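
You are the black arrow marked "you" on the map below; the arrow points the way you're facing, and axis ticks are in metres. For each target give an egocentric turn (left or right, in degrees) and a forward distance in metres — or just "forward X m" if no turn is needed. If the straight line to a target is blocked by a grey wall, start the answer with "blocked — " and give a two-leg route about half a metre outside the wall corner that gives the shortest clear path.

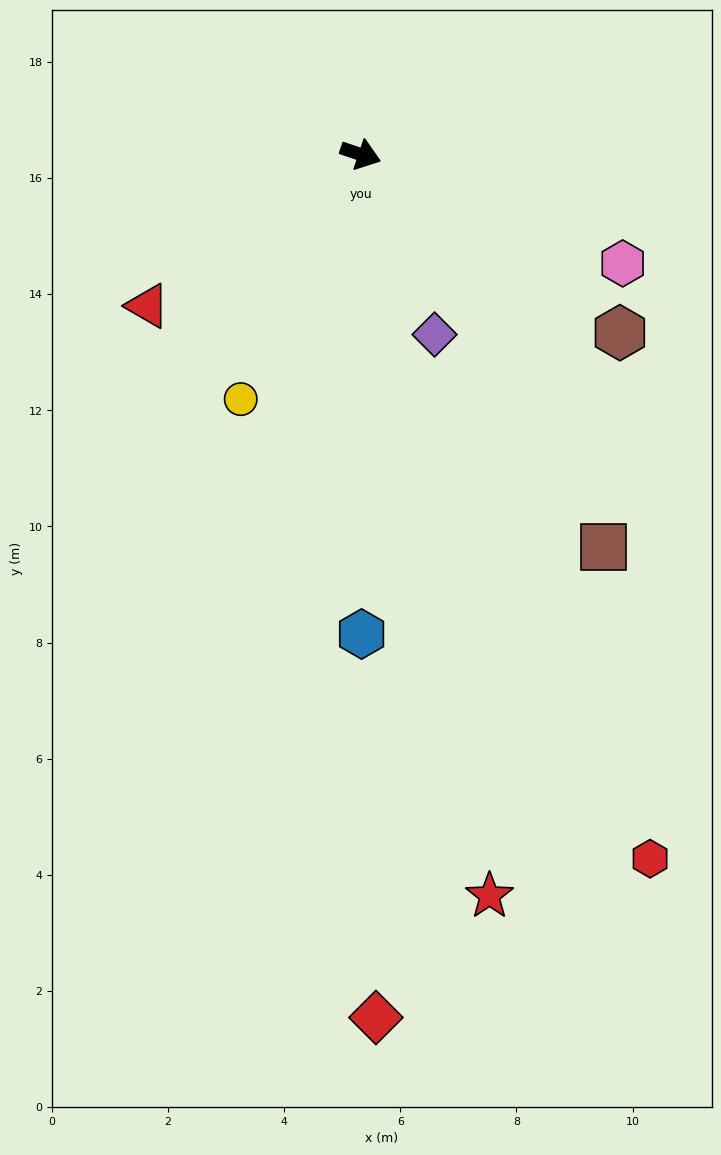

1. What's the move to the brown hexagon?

turn right 16°, forward 5.4 m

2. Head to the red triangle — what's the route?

turn right 126°, forward 4.5 m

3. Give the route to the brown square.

turn right 40°, forward 8.0 m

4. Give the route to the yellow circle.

turn right 97°, forward 4.7 m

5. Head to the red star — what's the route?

turn right 61°, forward 13.0 m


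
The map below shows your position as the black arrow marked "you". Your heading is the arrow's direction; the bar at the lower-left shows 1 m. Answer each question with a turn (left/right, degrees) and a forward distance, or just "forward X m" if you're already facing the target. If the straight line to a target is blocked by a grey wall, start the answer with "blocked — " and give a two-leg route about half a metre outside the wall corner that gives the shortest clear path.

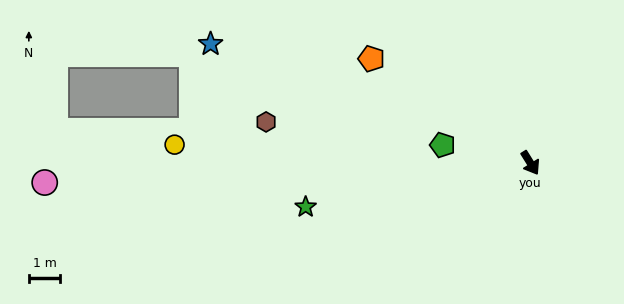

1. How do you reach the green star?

turn right 111°, forward 7.3 m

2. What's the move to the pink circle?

turn right 120°, forward 15.4 m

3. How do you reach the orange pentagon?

turn right 155°, forward 6.0 m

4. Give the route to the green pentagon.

turn right 133°, forward 2.8 m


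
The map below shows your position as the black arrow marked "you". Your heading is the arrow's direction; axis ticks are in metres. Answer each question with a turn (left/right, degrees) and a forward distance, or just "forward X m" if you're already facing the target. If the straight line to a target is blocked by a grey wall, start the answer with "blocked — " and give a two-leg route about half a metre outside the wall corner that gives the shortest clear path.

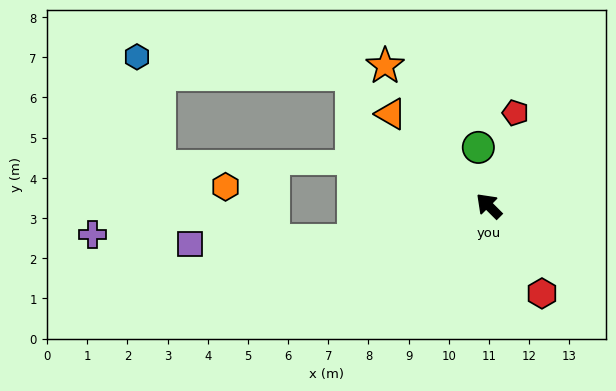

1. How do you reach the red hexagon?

turn left 166°, forward 2.5 m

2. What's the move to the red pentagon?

turn right 61°, forward 2.4 m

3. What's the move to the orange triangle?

forward 3.3 m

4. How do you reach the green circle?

turn right 35°, forward 1.5 m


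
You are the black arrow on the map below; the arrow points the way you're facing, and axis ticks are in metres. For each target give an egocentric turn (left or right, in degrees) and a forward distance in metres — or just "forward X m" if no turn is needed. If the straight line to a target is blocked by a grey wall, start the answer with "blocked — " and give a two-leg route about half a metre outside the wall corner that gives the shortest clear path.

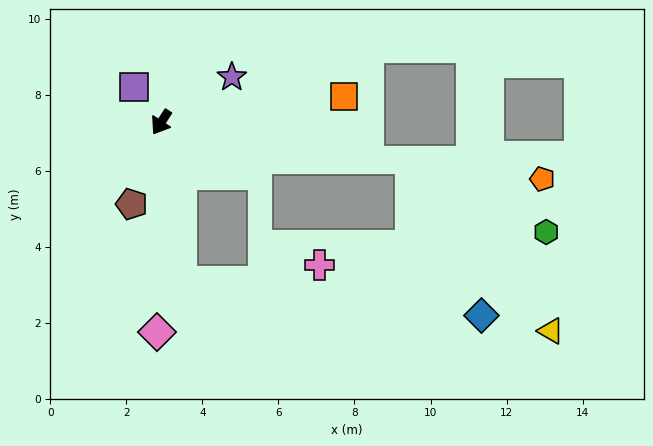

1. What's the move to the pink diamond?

turn left 32°, forward 5.5 m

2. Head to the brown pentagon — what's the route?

turn left 13°, forward 2.3 m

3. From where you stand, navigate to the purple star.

turn left 155°, forward 2.2 m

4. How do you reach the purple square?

turn right 110°, forward 1.2 m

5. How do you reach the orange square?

turn left 131°, forward 4.9 m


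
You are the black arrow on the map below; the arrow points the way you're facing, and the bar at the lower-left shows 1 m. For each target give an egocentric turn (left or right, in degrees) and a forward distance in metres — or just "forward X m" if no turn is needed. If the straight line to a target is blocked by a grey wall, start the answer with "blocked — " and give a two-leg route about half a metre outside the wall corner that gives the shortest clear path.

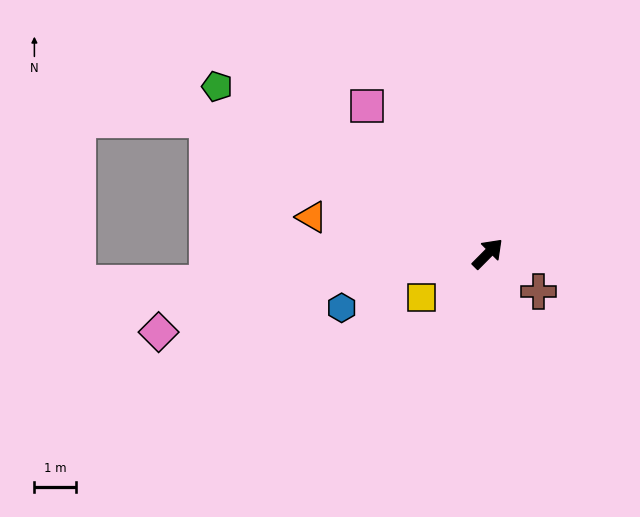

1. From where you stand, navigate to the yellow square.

turn left 168°, forward 1.9 m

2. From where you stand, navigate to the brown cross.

turn right 82°, forward 1.5 m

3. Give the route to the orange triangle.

turn left 123°, forward 4.3 m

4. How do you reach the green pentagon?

turn left 103°, forward 7.6 m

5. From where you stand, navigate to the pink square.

turn left 84°, forward 4.6 m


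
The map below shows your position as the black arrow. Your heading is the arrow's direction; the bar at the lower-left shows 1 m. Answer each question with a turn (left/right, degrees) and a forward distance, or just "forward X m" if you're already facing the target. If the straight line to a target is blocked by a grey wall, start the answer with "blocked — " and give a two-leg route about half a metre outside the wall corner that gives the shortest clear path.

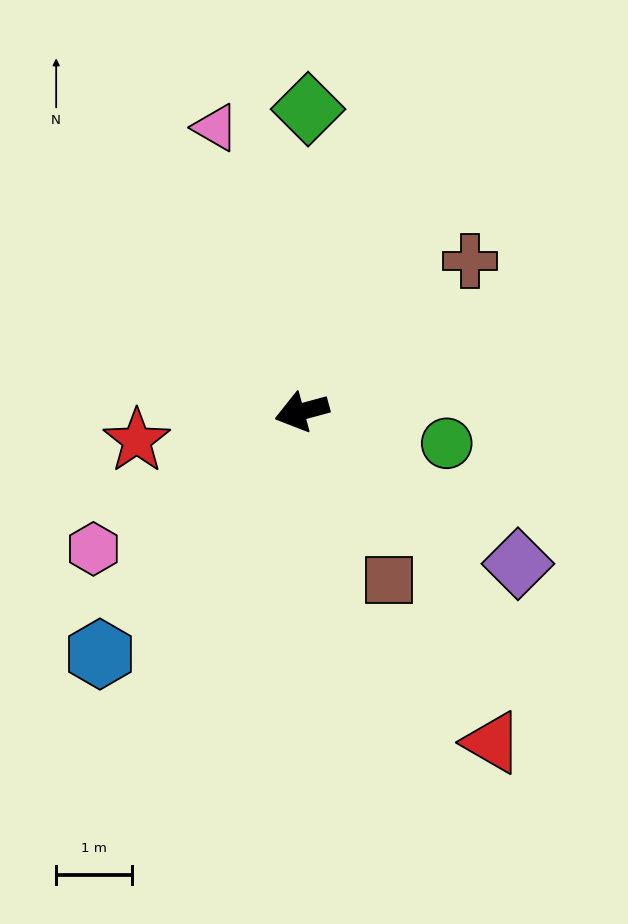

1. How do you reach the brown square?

turn left 102°, forward 2.5 m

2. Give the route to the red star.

turn right 5°, forward 2.2 m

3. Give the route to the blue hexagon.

turn left 35°, forward 4.2 m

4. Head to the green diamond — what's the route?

turn right 106°, forward 4.0 m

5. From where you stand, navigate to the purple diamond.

turn left 130°, forward 3.5 m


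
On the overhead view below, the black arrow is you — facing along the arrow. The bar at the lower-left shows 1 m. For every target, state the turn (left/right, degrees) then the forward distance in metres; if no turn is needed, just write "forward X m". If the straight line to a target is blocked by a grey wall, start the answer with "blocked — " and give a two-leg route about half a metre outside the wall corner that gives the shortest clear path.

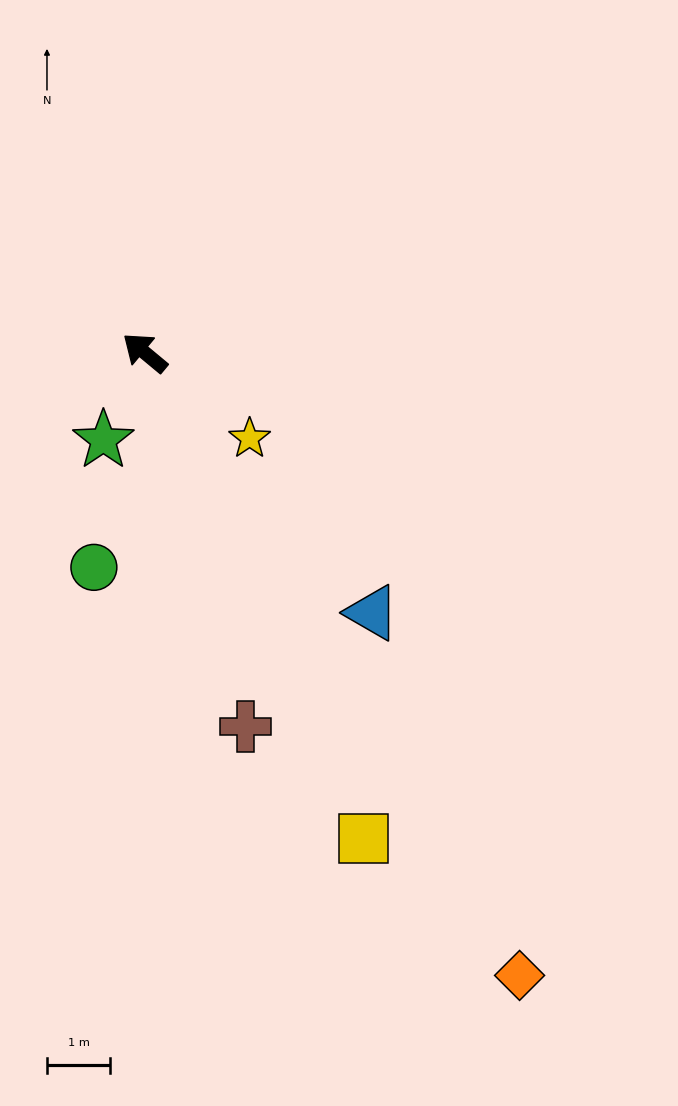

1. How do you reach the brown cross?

turn left 145°, forward 6.1 m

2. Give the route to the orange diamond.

turn left 161°, forward 11.5 m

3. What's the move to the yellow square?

turn left 154°, forward 8.4 m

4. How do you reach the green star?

turn left 104°, forward 1.5 m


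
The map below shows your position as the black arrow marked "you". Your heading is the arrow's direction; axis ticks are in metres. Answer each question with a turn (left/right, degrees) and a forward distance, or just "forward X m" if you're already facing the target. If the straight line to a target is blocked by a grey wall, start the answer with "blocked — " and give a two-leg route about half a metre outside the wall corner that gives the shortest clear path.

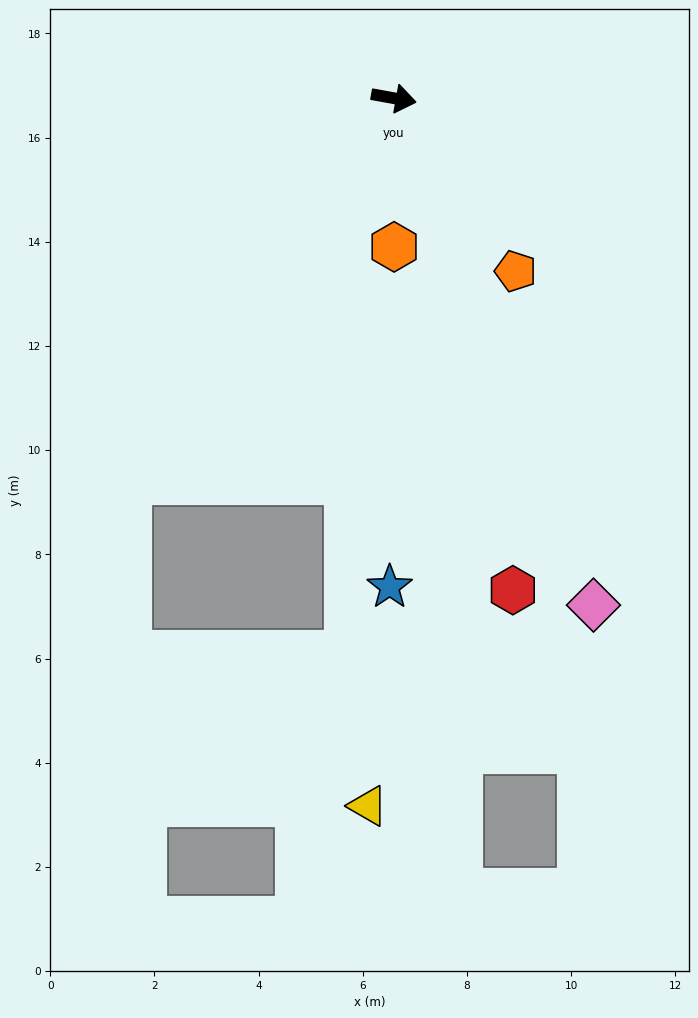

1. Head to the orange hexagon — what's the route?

turn right 80°, forward 2.9 m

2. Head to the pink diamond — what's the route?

turn right 58°, forward 10.5 m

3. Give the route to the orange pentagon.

turn right 45°, forward 4.1 m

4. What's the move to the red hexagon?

turn right 66°, forward 9.7 m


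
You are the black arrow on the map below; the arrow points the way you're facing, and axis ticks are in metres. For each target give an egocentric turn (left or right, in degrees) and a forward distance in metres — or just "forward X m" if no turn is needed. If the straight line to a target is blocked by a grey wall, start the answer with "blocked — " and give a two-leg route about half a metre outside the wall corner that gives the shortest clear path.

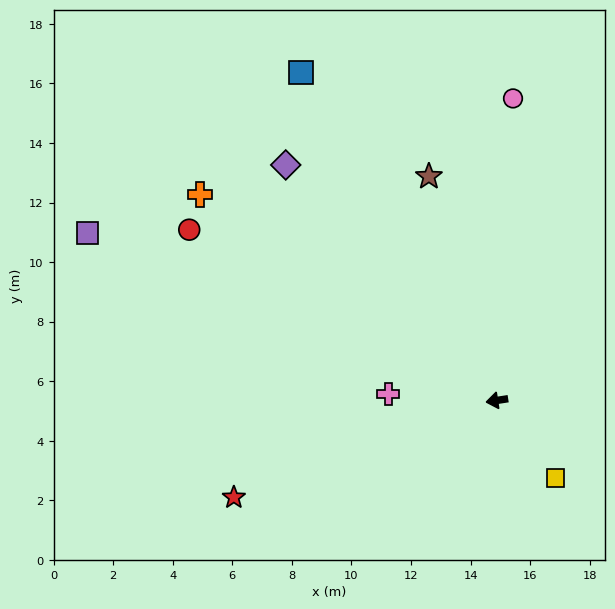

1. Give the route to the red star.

turn left 12°, forward 9.4 m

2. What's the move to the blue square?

turn right 68°, forward 12.8 m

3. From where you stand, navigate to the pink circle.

turn right 102°, forward 10.2 m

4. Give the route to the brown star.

turn right 82°, forward 7.9 m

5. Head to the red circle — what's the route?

turn right 38°, forward 11.8 m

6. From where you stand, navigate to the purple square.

turn right 31°, forward 14.8 m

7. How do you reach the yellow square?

turn left 118°, forward 3.3 m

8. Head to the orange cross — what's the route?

turn right 44°, forward 12.1 m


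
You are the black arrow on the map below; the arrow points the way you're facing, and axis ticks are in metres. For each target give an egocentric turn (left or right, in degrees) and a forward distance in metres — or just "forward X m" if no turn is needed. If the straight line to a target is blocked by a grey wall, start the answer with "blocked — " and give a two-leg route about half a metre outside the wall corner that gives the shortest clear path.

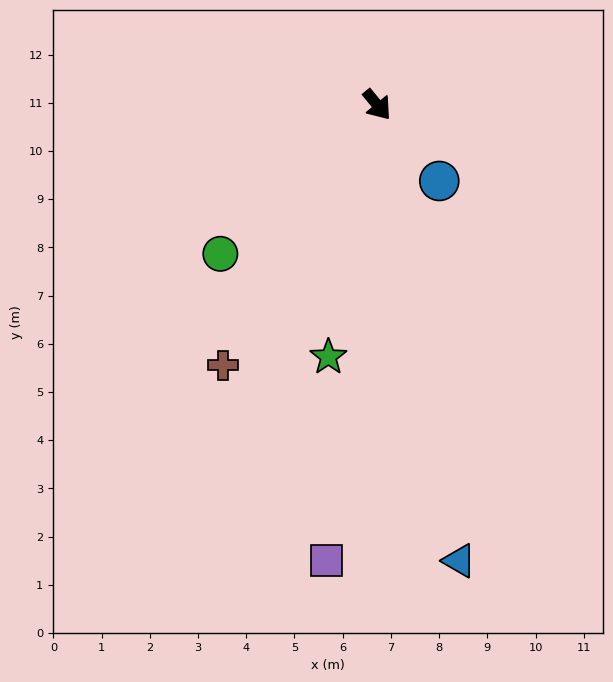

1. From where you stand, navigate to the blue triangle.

turn right 29°, forward 9.6 m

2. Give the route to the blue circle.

forward 2.0 m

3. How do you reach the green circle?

turn right 86°, forward 4.5 m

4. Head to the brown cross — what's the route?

turn right 70°, forward 6.3 m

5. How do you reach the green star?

turn right 50°, forward 5.3 m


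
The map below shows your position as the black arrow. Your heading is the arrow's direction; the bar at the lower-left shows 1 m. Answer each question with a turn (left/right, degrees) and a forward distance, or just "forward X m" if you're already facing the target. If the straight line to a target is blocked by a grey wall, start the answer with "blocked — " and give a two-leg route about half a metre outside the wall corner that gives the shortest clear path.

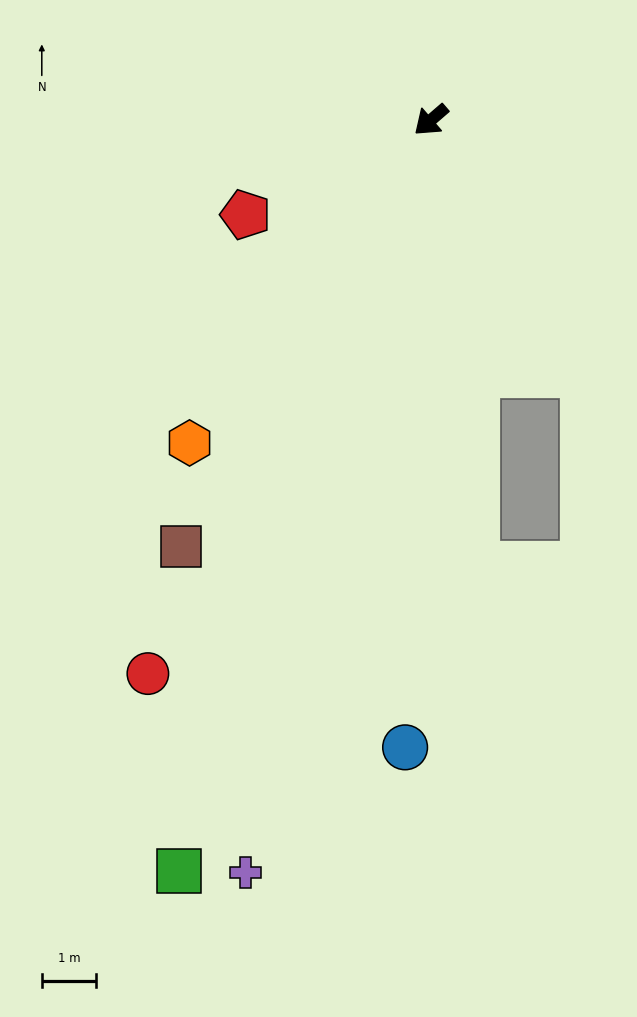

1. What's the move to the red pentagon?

turn right 14°, forward 3.8 m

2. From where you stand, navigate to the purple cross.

turn left 35°, forward 14.3 m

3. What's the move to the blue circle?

turn left 47°, forward 11.6 m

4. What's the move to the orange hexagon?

turn left 12°, forward 7.4 m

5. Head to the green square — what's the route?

turn left 31°, forward 14.6 m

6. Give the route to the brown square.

turn left 19°, forward 9.1 m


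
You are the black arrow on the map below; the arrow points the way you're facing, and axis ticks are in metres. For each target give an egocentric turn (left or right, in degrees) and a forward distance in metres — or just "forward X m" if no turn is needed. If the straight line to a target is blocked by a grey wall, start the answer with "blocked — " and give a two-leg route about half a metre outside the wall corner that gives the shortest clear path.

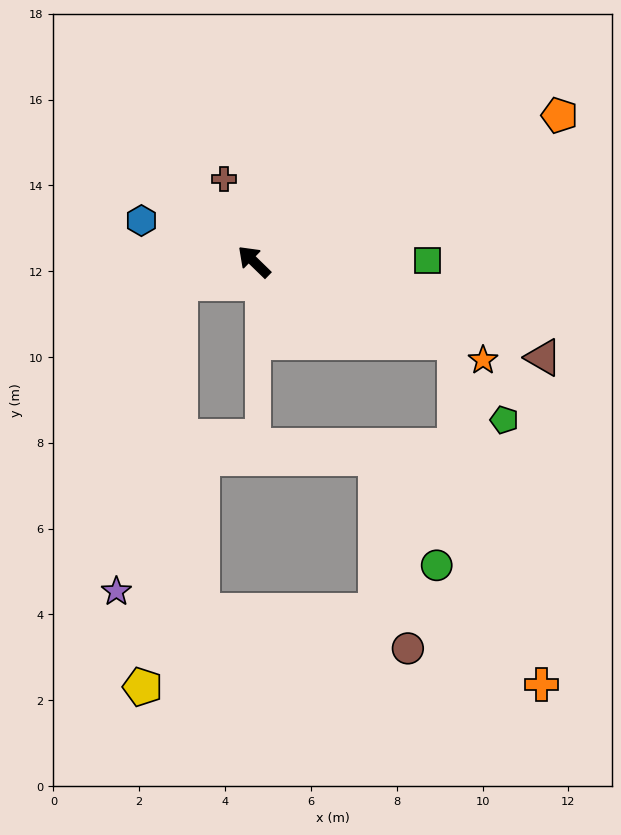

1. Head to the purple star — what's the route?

blocked — turn left 60°, forward 1.8 m, then turn left 63°, forward 7.3 m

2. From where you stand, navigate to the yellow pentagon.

blocked — turn left 60°, forward 1.8 m, then turn left 69°, forward 9.5 m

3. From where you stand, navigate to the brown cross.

turn right 26°, forward 2.0 m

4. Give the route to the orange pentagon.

turn right 110°, forward 7.9 m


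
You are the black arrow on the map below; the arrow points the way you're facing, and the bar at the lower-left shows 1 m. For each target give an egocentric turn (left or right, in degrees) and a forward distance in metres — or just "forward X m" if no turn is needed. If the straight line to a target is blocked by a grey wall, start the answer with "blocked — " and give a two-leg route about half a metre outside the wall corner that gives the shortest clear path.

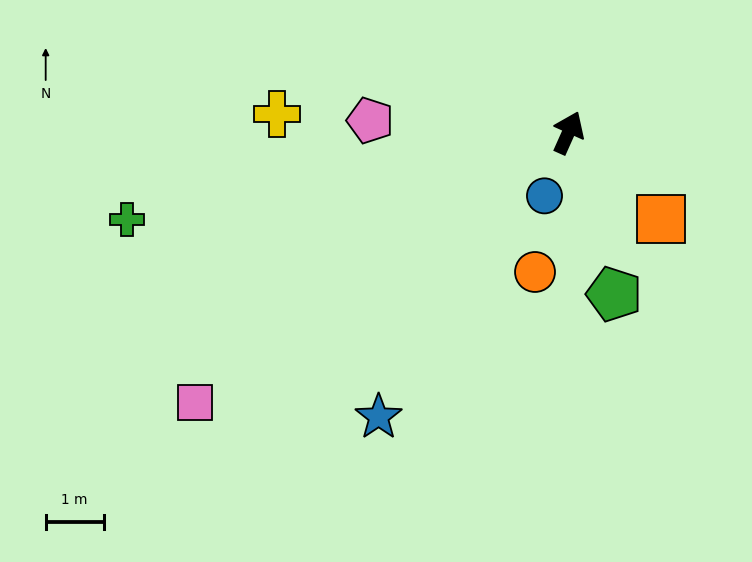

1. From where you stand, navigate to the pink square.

turn left 150°, forward 7.9 m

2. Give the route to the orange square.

turn right 109°, forward 2.2 m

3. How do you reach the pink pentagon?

turn left 111°, forward 3.4 m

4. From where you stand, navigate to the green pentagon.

turn right 140°, forward 2.9 m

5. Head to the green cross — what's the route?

turn left 125°, forward 7.8 m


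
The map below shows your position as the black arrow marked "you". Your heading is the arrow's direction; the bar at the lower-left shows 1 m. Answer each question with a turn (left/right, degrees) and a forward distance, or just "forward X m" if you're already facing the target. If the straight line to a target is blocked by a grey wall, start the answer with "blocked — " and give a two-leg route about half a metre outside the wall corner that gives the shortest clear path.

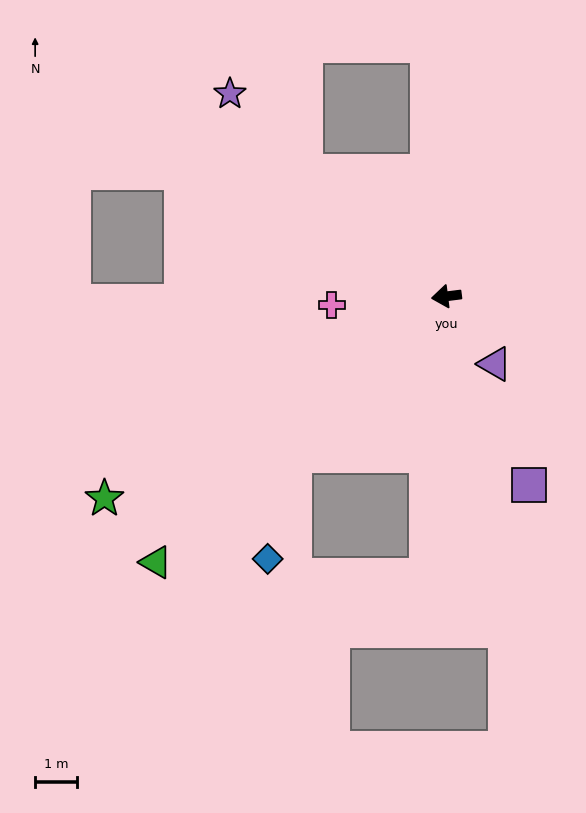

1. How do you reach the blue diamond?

blocked — turn left 39°, forward 5.3 m, then turn left 29°, forward 2.6 m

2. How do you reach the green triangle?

turn left 35°, forward 9.5 m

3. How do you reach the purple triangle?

turn left 118°, forward 2.0 m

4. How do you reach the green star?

turn left 23°, forward 9.5 m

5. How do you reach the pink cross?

turn right 3°, forward 2.8 m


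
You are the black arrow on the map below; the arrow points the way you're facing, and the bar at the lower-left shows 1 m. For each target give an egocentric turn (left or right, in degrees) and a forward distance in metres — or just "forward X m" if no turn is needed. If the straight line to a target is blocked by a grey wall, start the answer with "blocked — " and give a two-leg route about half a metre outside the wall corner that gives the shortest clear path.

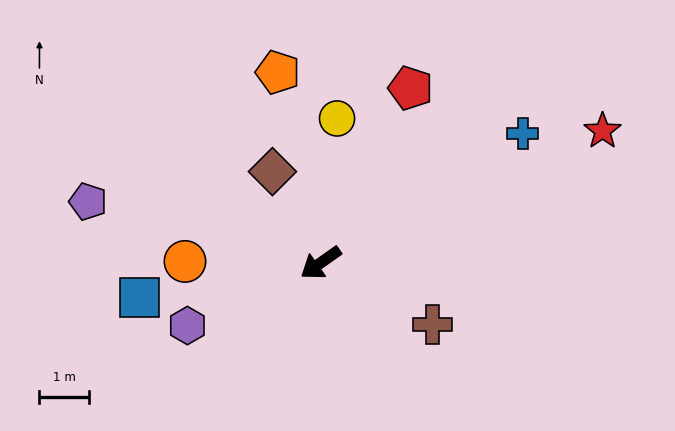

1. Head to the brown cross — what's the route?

turn left 116°, forward 2.6 m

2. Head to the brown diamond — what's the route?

turn right 97°, forward 2.1 m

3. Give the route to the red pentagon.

turn right 152°, forward 3.9 m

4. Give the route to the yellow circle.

turn right 132°, forward 2.9 m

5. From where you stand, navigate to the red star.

turn left 170°, forward 6.2 m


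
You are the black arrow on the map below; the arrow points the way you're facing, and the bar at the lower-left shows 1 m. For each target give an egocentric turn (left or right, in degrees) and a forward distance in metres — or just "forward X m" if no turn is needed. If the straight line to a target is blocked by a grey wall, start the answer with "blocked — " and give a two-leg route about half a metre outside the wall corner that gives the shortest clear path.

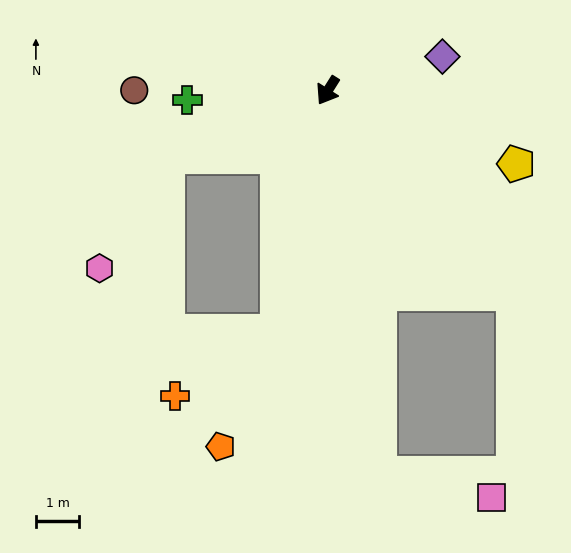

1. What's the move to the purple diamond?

turn left 139°, forward 2.8 m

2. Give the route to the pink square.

blocked — turn left 40°, forward 8.9 m, then turn left 70°, forward 2.7 m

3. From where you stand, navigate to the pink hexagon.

blocked — turn right 36°, forward 4.0 m, then turn left 37°, forward 3.0 m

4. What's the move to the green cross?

turn right 54°, forward 3.2 m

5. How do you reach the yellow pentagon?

turn left 101°, forward 4.7 m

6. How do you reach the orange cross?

blocked — turn left 21°, forward 5.7 m, then turn right 47°, forward 2.8 m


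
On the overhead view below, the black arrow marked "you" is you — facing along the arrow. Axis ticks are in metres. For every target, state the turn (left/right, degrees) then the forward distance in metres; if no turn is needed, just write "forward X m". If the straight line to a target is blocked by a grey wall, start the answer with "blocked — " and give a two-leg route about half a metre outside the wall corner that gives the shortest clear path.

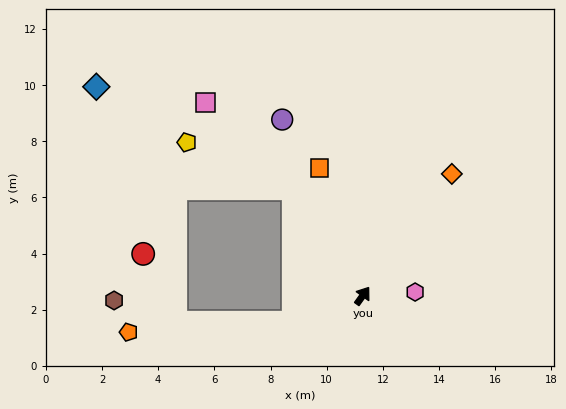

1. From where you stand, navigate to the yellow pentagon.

blocked — turn left 68°, forward 4.6 m, then turn left 34°, forward 4.1 m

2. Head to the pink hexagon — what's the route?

turn right 50°, forward 1.9 m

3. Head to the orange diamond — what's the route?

forward 5.4 m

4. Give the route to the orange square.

turn left 54°, forward 4.8 m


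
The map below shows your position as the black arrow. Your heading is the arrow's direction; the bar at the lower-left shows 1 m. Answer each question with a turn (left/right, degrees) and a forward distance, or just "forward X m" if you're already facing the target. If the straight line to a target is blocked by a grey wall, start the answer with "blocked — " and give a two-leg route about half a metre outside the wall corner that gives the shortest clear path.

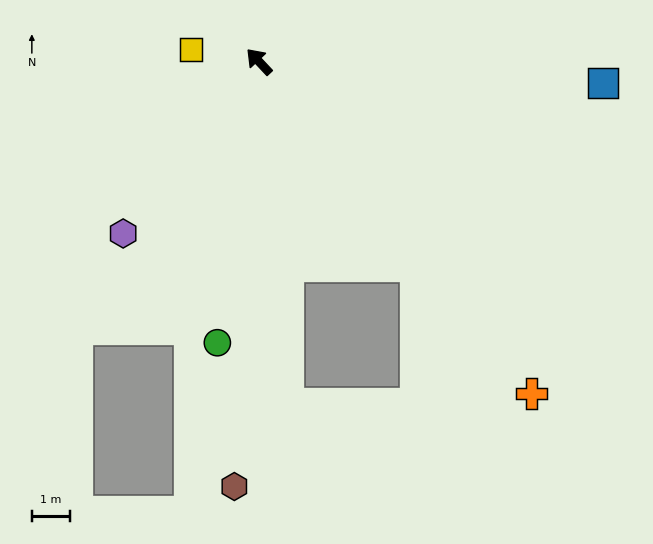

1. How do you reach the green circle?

turn left 128°, forward 7.4 m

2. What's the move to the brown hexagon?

turn left 133°, forward 11.1 m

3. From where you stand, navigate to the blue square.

turn right 137°, forward 9.0 m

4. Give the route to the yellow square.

turn left 37°, forward 1.8 m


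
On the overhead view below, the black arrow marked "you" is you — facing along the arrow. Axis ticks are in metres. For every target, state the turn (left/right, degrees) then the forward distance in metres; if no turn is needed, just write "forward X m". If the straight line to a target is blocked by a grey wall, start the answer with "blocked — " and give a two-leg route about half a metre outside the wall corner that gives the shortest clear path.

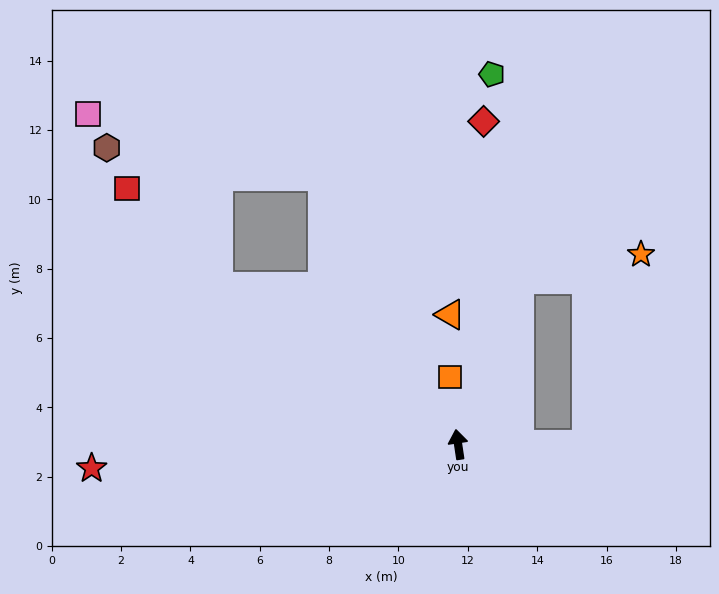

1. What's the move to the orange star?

blocked — turn right 29°, forward 5.1 m, then turn right 58°, forward 3.6 m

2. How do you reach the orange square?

forward 2.0 m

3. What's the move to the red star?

turn left 85°, forward 10.6 m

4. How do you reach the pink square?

blocked — turn left 18°, forward 8.7 m, then turn left 48°, forward 7.0 m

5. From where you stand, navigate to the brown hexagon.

blocked — turn left 18°, forward 8.7 m, then turn left 56°, forward 6.3 m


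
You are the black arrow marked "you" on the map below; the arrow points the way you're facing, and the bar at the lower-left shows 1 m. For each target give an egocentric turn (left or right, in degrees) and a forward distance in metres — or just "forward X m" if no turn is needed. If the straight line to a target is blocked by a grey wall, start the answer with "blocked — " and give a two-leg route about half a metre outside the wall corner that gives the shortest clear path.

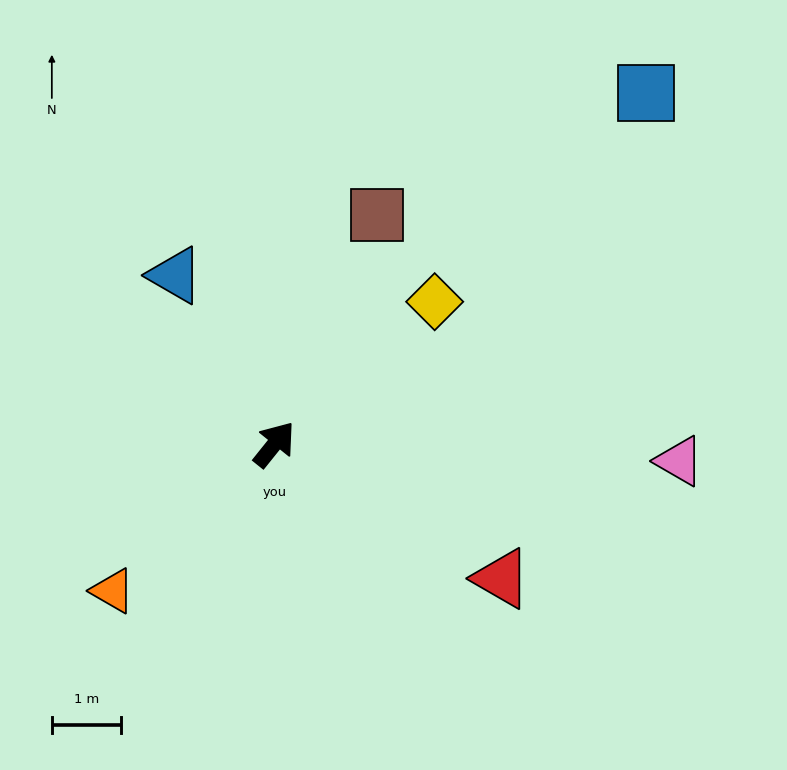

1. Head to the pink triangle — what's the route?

turn right 54°, forward 5.9 m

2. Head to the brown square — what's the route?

turn left 15°, forward 3.6 m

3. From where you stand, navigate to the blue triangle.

turn left 69°, forward 2.8 m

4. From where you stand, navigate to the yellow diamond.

turn right 10°, forward 3.1 m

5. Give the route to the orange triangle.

turn left 171°, forward 3.2 m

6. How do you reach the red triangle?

turn right 82°, forward 3.8 m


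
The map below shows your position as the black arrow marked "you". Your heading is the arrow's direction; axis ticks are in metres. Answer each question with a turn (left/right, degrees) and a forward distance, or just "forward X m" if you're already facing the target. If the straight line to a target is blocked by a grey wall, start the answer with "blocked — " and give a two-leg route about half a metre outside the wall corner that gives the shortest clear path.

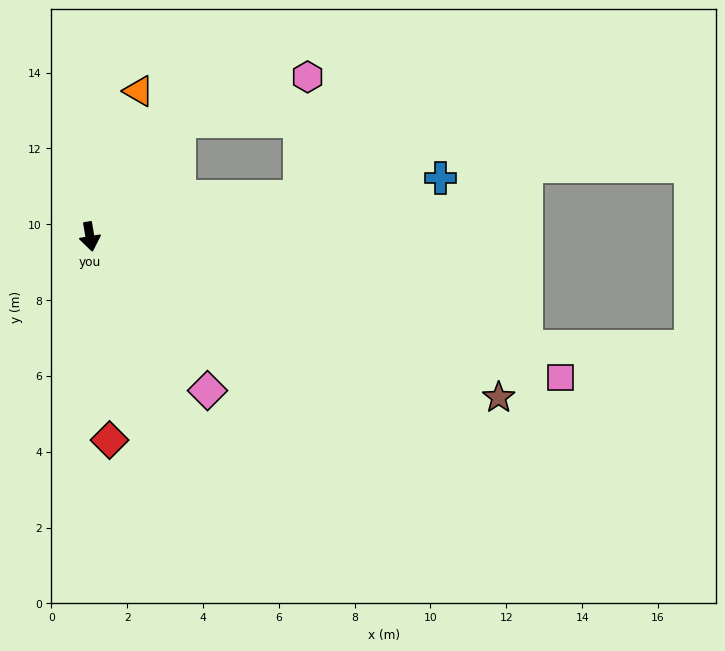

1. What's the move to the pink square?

turn left 64°, forward 13.0 m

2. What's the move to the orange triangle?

turn left 152°, forward 4.0 m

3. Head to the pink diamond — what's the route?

turn left 28°, forward 5.1 m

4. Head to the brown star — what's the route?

turn left 59°, forward 11.6 m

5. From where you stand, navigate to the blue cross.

turn left 90°, forward 9.4 m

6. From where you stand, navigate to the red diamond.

turn right 4°, forward 5.4 m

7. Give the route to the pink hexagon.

blocked — turn left 132°, forward 3.9 m, then turn right 32°, forward 3.6 m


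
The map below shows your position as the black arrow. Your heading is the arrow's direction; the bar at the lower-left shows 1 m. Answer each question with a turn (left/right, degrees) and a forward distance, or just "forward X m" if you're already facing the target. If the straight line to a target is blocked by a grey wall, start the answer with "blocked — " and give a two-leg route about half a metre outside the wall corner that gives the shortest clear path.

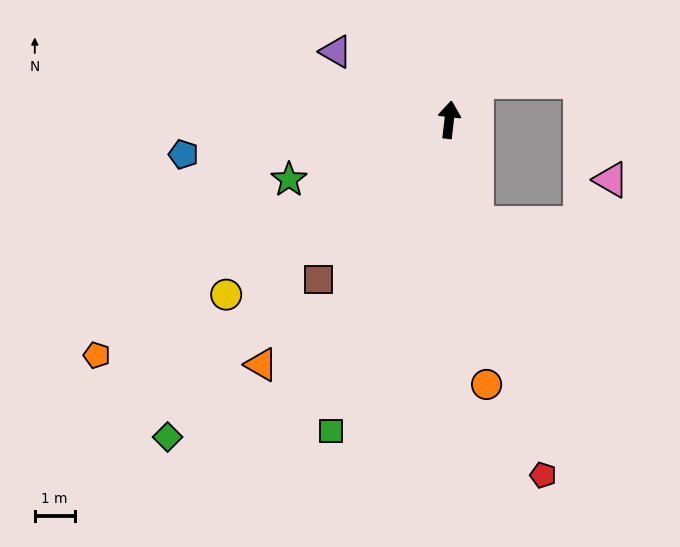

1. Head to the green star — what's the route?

turn left 117°, forward 4.3 m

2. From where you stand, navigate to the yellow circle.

turn left 135°, forward 7.1 m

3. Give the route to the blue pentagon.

turn left 104°, forward 6.7 m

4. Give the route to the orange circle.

turn right 165°, forward 6.7 m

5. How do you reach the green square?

turn left 166°, forward 8.4 m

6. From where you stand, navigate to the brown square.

turn left 147°, forward 5.2 m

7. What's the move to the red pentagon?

turn right 159°, forward 9.2 m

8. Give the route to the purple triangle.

turn left 66°, forward 3.3 m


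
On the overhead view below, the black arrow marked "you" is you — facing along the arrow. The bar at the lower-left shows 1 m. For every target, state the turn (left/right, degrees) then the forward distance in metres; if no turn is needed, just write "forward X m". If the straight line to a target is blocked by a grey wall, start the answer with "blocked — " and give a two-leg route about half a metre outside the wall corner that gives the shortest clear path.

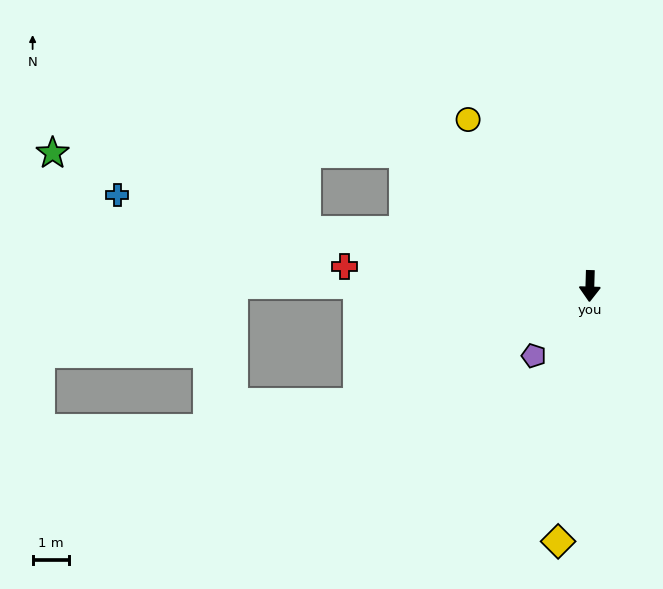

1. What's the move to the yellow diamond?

turn right 5°, forward 7.0 m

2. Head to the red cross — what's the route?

turn right 93°, forward 6.7 m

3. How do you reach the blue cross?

turn right 99°, forward 13.1 m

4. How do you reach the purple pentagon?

turn right 37°, forward 2.4 m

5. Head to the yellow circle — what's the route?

turn right 142°, forward 5.6 m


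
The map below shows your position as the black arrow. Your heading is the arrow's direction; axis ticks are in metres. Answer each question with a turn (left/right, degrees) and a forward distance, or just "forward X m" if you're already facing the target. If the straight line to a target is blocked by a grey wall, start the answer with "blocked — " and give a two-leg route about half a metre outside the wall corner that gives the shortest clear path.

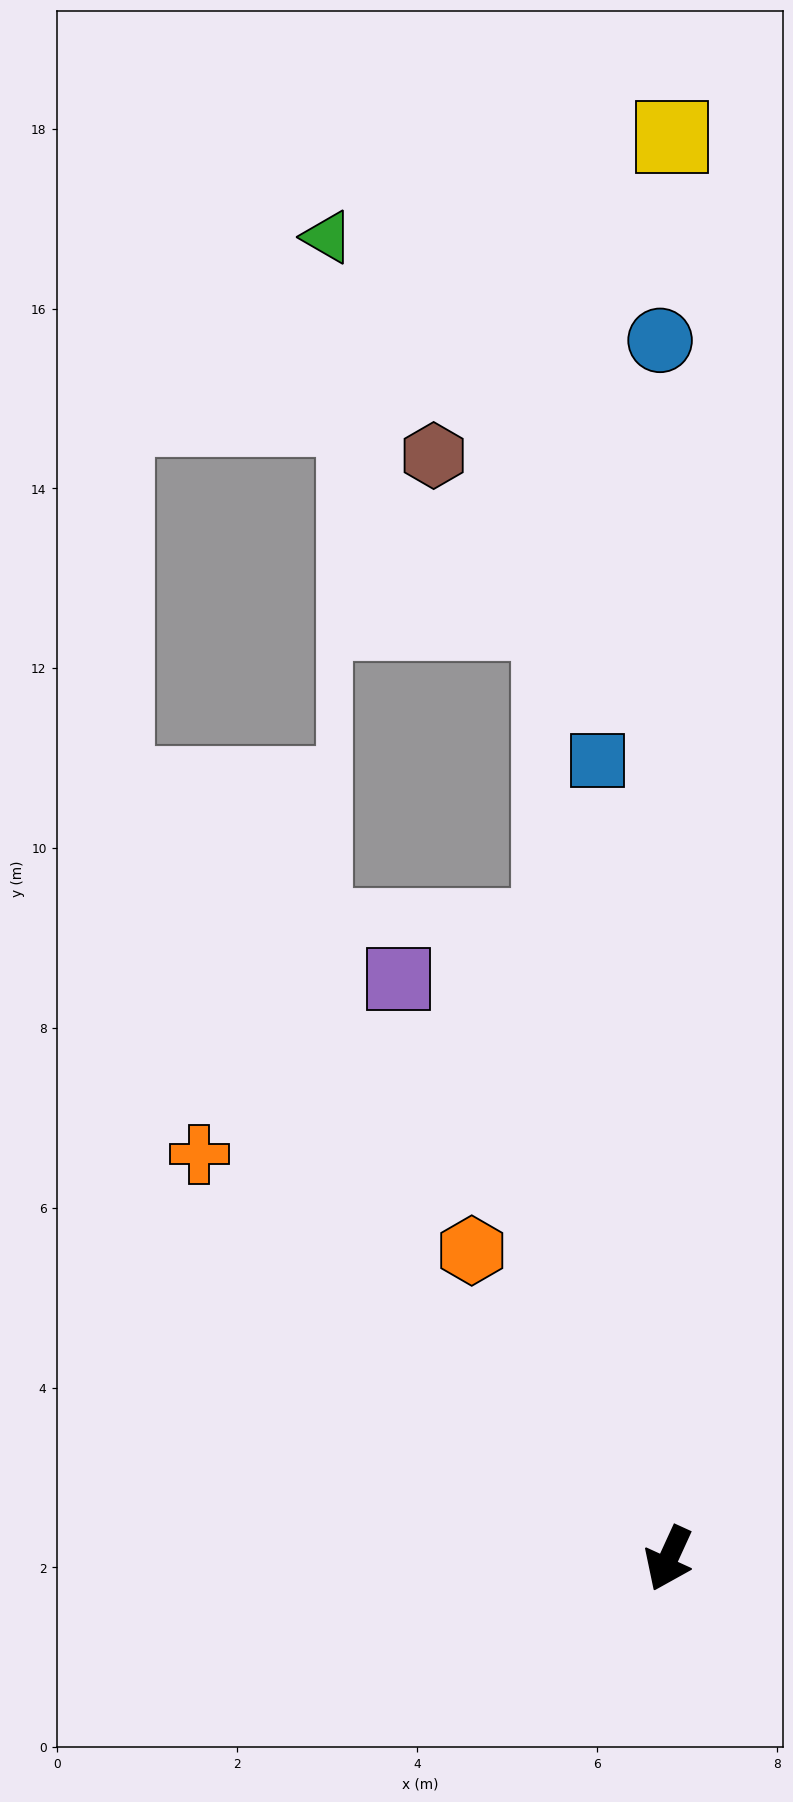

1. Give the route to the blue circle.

turn right 155°, forward 13.6 m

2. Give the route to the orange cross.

turn right 106°, forward 6.9 m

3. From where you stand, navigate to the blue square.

turn right 150°, forward 8.9 m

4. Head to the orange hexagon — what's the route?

turn right 123°, forward 4.1 m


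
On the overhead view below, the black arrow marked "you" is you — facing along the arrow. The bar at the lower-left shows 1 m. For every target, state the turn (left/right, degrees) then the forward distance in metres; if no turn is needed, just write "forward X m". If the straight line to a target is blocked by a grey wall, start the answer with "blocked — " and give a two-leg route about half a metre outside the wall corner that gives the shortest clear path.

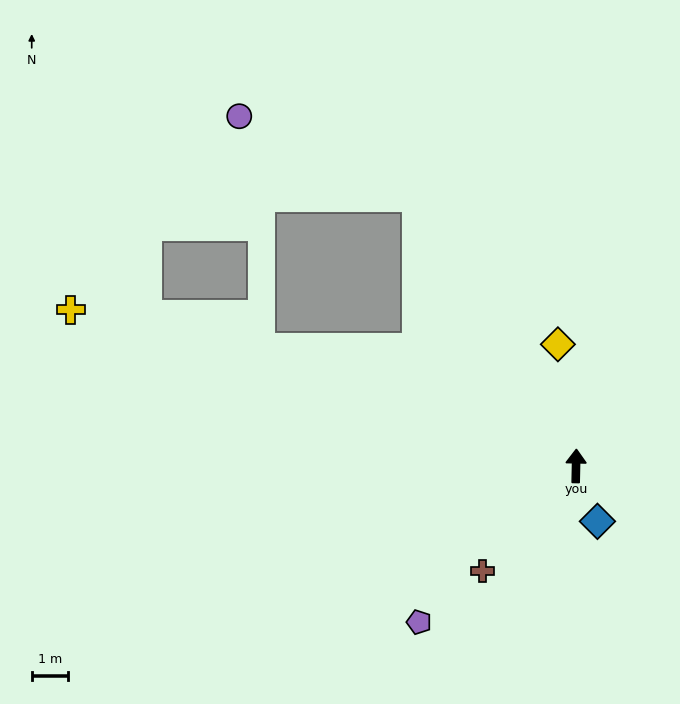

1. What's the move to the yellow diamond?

turn left 10°, forward 3.4 m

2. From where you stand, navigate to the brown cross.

turn left 140°, forward 3.9 m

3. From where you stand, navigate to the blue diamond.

turn right 158°, forward 1.7 m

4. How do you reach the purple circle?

blocked — turn left 32°, forward 8.7 m, then turn left 35°, forward 5.4 m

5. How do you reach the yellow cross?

turn left 74°, forward 14.7 m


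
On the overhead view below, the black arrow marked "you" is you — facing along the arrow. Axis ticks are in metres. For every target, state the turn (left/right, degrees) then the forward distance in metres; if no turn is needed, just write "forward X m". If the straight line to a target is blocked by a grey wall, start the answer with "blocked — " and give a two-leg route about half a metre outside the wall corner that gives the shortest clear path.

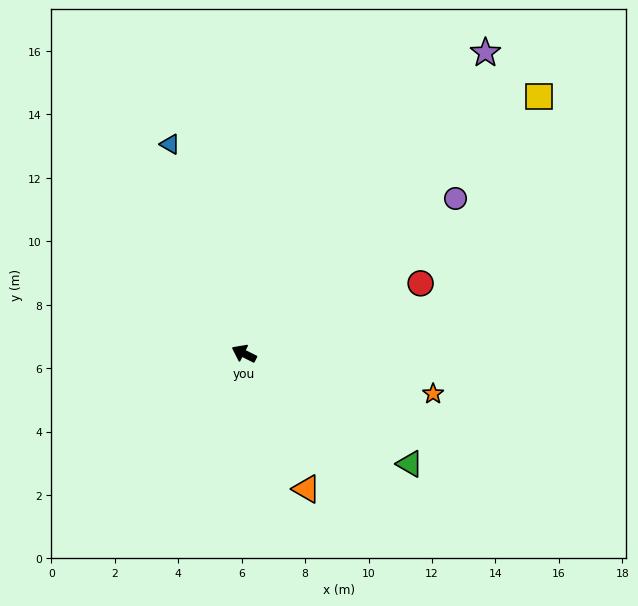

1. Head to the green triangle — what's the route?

turn left 173°, forward 6.3 m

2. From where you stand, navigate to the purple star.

turn right 102°, forward 12.2 m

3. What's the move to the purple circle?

turn right 117°, forward 8.3 m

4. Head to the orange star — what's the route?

turn right 165°, forward 6.1 m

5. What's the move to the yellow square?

turn right 112°, forward 12.3 m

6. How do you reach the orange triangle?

turn left 142°, forward 4.7 m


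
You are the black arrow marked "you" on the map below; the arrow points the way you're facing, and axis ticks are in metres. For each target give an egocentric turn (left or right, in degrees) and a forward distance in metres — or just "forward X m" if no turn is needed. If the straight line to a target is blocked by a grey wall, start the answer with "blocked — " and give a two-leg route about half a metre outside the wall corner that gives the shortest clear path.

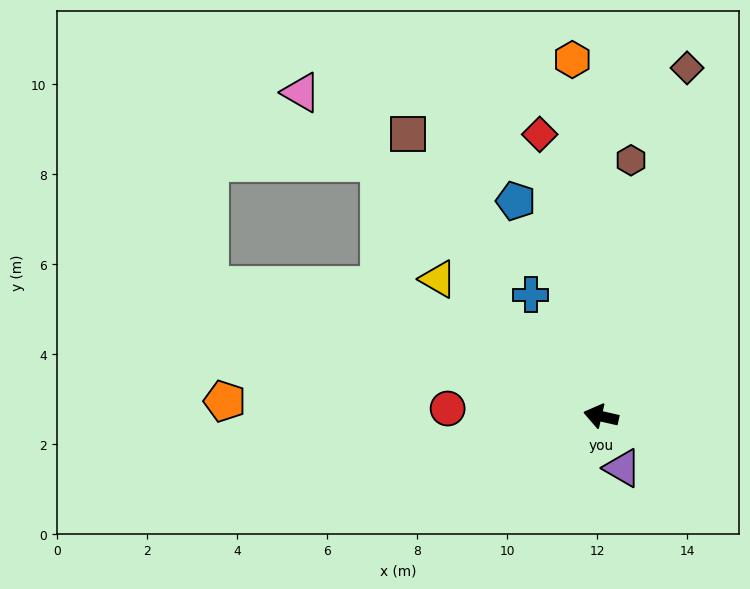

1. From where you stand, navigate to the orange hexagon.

turn right 73°, forward 8.0 m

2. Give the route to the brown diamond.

turn right 91°, forward 8.0 m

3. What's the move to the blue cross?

turn right 47°, forward 3.1 m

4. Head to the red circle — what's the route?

turn left 10°, forward 3.4 m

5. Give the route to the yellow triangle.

turn right 27°, forward 4.7 m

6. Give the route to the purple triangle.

turn left 125°, forward 1.2 m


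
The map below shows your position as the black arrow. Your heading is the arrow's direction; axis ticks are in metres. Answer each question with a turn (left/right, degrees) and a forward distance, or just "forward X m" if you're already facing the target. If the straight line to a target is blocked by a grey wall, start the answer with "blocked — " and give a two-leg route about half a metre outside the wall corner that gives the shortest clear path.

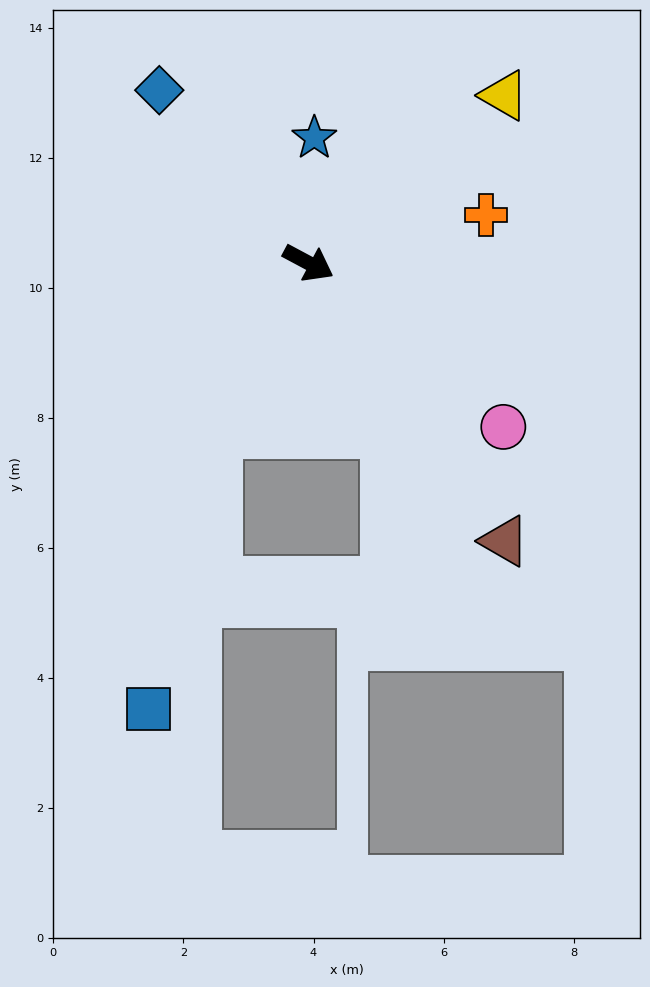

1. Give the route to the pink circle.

turn right 12°, forward 3.9 m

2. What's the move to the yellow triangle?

turn left 69°, forward 4.0 m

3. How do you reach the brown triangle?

turn right 27°, forward 5.2 m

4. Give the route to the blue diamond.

turn left 159°, forward 3.5 m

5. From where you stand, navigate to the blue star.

turn left 115°, forward 1.9 m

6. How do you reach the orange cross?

turn left 43°, forward 2.8 m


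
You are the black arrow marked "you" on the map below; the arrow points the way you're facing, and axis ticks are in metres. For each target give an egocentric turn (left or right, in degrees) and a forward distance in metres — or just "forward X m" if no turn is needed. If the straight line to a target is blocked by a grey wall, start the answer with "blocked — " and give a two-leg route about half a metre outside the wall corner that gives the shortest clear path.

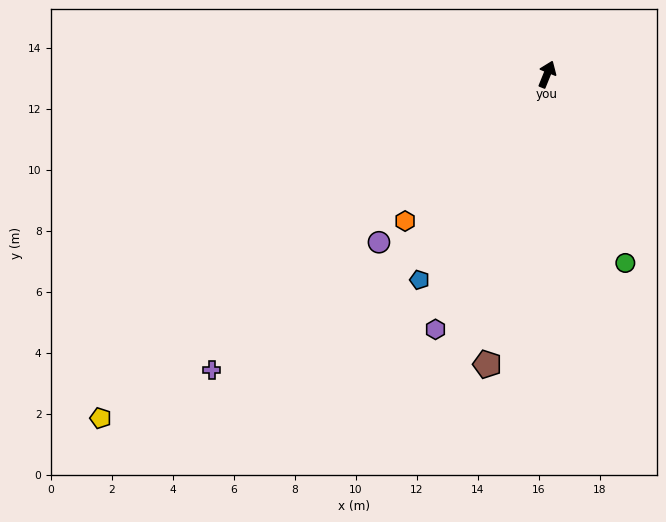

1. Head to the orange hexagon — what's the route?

turn left 158°, forward 6.7 m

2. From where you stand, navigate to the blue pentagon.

turn left 170°, forward 7.9 m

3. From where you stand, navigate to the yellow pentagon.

turn left 150°, forward 18.5 m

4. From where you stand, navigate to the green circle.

turn right 135°, forward 6.7 m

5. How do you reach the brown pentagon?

turn right 170°, forward 9.7 m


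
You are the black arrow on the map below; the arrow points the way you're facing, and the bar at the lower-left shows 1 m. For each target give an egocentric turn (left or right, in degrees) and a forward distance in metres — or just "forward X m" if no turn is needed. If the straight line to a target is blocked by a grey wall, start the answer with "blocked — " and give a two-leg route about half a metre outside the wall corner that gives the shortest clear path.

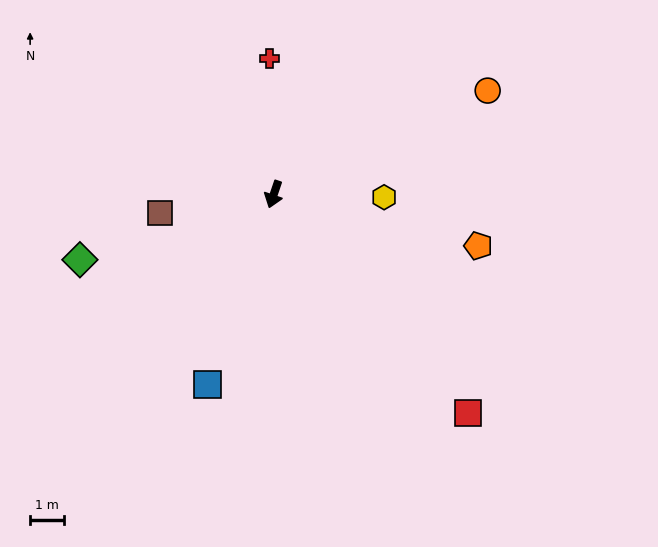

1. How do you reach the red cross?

turn right 159°, forward 4.0 m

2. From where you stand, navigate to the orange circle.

turn left 135°, forward 7.0 m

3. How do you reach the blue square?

forward 6.0 m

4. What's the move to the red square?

turn left 60°, forward 8.7 m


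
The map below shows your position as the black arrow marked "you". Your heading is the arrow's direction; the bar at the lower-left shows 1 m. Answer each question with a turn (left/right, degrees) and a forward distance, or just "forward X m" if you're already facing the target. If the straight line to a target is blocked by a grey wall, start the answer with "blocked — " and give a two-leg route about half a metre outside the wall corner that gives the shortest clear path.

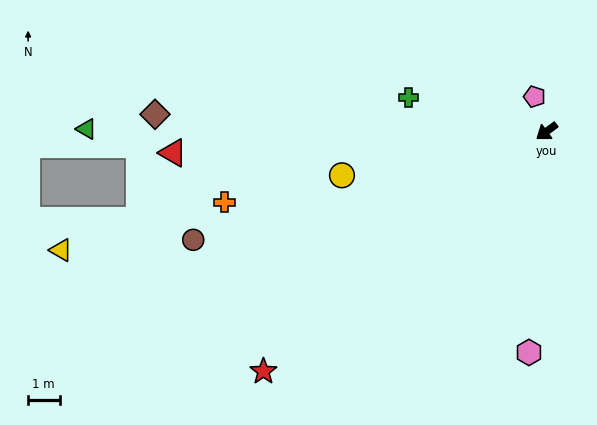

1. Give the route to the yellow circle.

turn right 24°, forward 6.7 m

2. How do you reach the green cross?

turn right 50°, forward 4.5 m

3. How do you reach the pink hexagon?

turn left 49°, forward 7.1 m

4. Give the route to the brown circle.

turn right 19°, forward 11.8 m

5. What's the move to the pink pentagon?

turn right 107°, forward 1.2 m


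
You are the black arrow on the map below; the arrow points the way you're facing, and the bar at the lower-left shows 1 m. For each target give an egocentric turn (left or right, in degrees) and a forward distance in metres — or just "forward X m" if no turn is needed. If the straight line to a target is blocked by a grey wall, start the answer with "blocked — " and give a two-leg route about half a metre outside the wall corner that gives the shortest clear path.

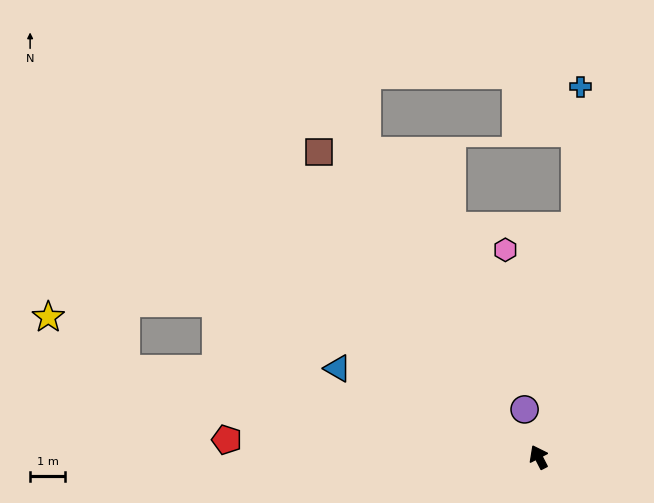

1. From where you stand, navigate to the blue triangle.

turn left 39°, forward 6.3 m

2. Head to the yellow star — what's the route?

blocked — turn left 51°, forward 12.1 m, then turn right 23°, forward 2.7 m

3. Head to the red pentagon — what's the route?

turn left 60°, forward 8.9 m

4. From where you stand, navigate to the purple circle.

turn right 11°, forward 1.4 m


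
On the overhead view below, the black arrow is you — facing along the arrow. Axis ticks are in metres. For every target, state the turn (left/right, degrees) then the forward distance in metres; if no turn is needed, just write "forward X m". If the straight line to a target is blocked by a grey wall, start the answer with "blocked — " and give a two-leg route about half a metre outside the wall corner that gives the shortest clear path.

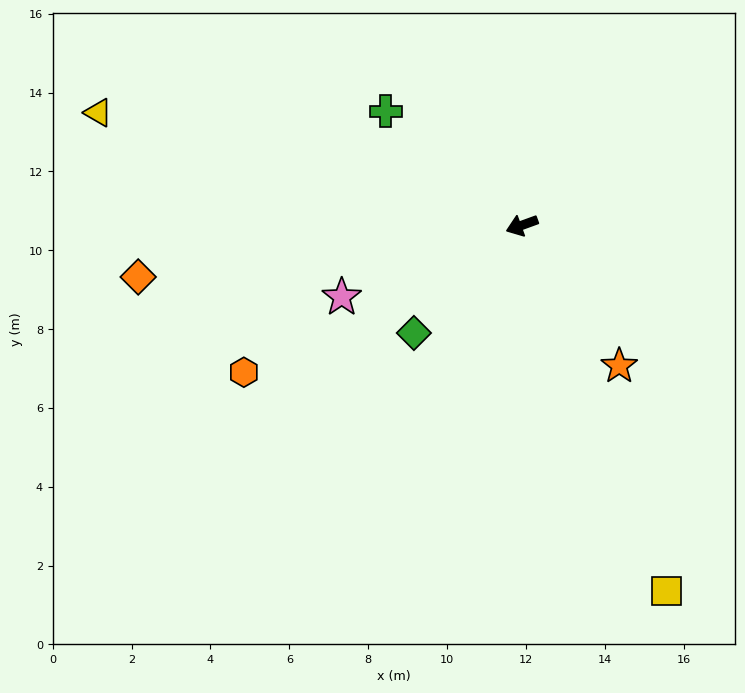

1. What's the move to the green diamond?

turn left 25°, forward 3.9 m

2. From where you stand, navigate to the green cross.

turn right 60°, forward 4.5 m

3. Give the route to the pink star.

forward 4.9 m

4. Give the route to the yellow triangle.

turn right 35°, forward 11.1 m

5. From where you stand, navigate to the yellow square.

turn left 92°, forward 10.0 m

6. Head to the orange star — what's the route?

turn left 105°, forward 4.3 m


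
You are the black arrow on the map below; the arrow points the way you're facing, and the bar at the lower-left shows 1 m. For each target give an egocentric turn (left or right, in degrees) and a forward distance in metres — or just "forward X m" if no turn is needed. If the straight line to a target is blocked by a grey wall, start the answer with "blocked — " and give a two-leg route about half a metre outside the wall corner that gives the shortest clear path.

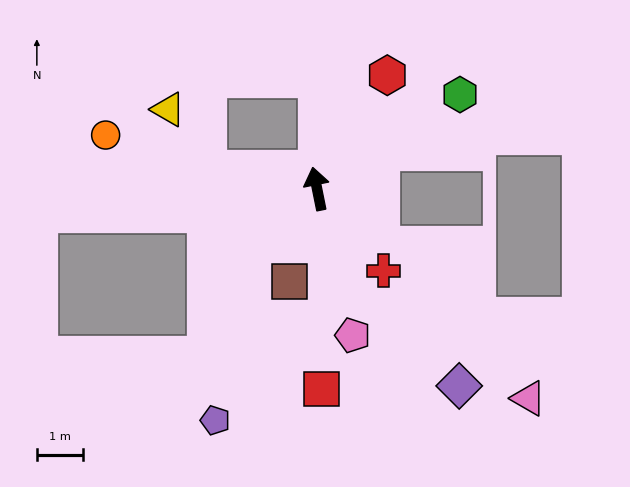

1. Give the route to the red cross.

turn right 153°, forward 2.3 m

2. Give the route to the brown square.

turn left 152°, forward 2.1 m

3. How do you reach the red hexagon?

turn right 43°, forward 2.9 m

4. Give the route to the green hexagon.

turn right 68°, forward 3.7 m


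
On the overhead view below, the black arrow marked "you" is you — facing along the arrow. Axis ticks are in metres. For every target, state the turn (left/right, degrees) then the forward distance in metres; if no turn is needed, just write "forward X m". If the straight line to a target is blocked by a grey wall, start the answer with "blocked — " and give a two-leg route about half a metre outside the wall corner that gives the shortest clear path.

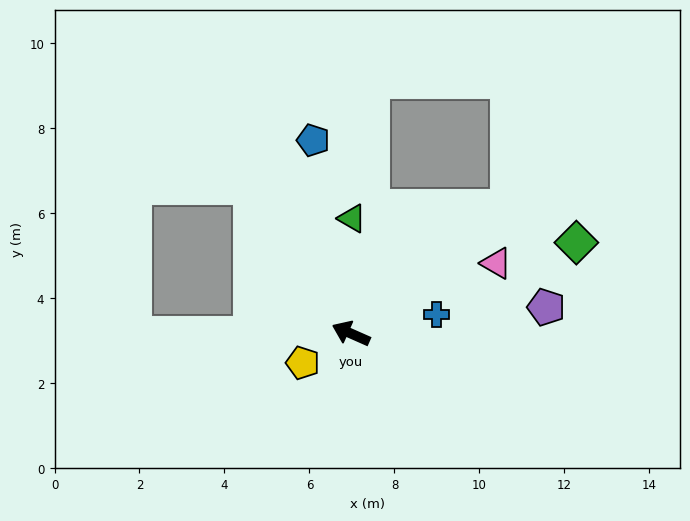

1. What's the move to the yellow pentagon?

turn left 55°, forward 1.3 m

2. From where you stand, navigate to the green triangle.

turn right 67°, forward 2.7 m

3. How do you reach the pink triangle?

turn right 130°, forward 3.8 m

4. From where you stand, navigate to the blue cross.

turn right 144°, forward 2.1 m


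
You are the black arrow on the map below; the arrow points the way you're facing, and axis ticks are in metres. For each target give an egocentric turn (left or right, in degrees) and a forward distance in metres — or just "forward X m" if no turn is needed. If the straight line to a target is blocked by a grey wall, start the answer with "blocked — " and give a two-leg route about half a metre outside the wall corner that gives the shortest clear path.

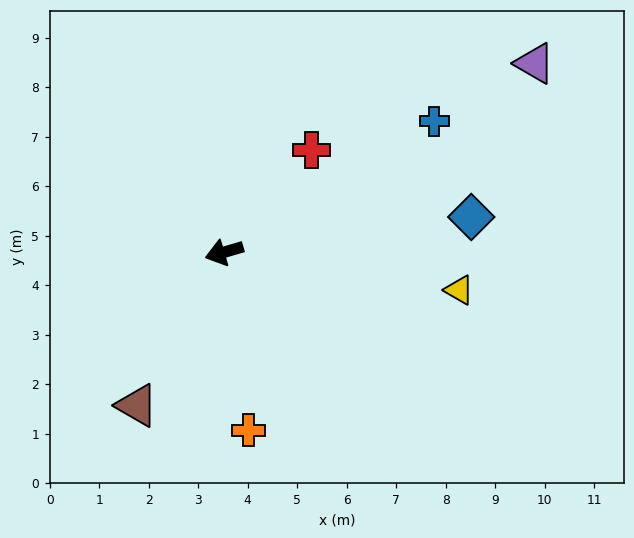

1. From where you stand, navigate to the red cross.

turn right 147°, forward 2.7 m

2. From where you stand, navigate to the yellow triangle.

turn left 155°, forward 4.8 m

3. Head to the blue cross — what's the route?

turn right 164°, forward 5.0 m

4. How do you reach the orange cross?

turn left 82°, forward 3.6 m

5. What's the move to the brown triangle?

turn left 44°, forward 3.6 m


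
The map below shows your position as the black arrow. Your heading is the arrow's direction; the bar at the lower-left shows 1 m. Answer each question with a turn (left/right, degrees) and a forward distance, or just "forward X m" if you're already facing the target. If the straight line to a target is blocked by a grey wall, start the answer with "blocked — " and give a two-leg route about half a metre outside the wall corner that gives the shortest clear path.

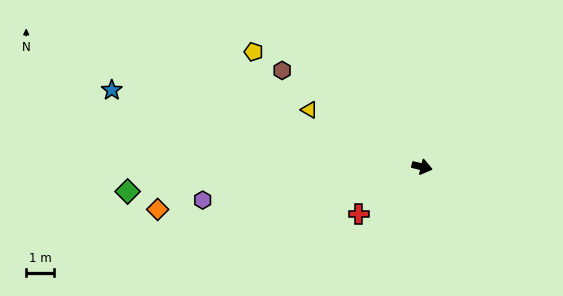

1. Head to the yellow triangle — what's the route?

turn left 167°, forward 4.5 m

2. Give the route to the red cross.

turn right 130°, forward 2.8 m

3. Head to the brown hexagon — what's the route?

turn left 159°, forward 6.0 m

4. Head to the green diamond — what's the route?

turn right 162°, forward 10.5 m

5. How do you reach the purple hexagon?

turn right 158°, forward 7.9 m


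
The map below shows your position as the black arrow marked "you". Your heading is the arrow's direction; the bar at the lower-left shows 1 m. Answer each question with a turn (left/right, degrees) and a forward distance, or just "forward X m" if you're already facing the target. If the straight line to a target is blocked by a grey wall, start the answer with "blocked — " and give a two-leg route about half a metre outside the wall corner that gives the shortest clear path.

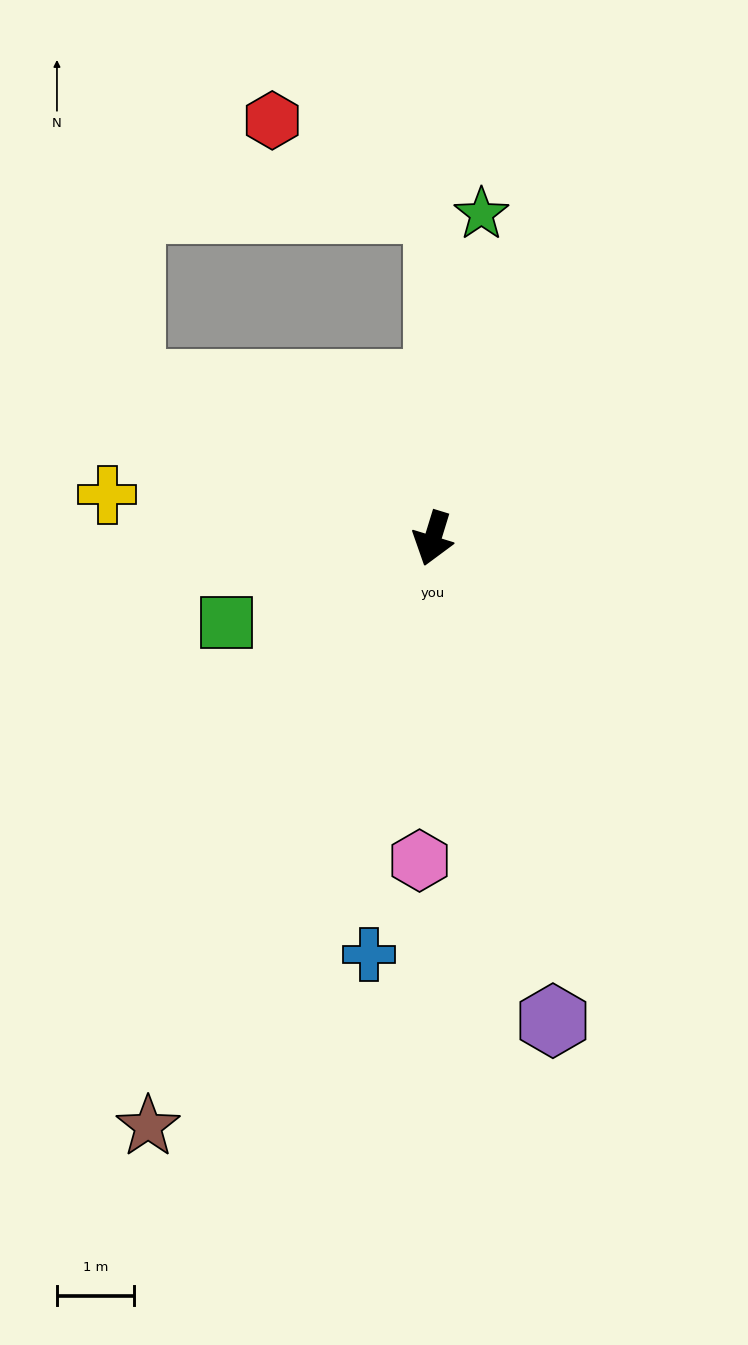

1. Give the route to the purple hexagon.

turn left 31°, forward 6.4 m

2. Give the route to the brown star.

turn right 9°, forward 8.4 m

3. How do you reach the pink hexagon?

turn left 15°, forward 4.2 m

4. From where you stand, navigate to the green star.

turn right 171°, forward 4.2 m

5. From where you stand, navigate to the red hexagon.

blocked — turn right 164°, forward 4.2 m, then turn left 63°, forward 2.4 m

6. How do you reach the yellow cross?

turn right 81°, forward 4.2 m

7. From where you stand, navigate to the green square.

turn right 51°, forward 2.9 m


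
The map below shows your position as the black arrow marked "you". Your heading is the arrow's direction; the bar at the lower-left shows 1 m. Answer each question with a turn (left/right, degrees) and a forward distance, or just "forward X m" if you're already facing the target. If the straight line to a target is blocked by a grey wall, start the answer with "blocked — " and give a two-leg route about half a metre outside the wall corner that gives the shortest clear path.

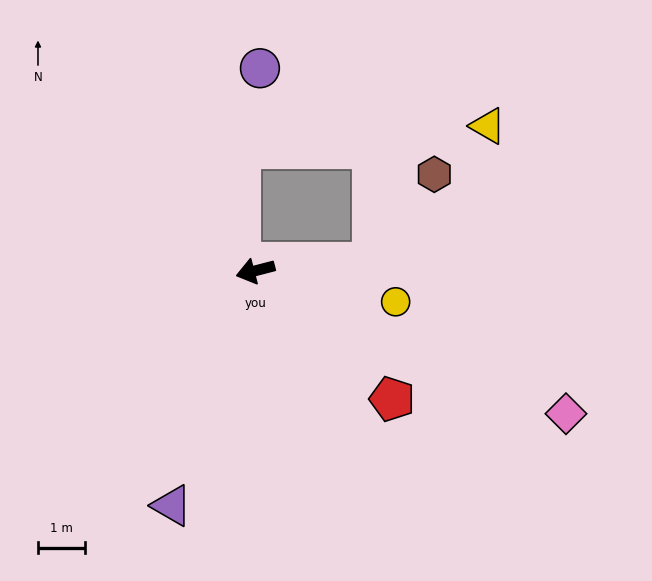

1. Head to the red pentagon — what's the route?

turn left 122°, forward 4.0 m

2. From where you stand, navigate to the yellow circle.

turn left 153°, forward 3.0 m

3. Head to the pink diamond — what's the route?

turn left 141°, forward 7.2 m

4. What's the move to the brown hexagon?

blocked — turn left 170°, forward 2.5 m, then turn left 50°, forward 2.3 m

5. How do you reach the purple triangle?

turn left 56°, forward 5.3 m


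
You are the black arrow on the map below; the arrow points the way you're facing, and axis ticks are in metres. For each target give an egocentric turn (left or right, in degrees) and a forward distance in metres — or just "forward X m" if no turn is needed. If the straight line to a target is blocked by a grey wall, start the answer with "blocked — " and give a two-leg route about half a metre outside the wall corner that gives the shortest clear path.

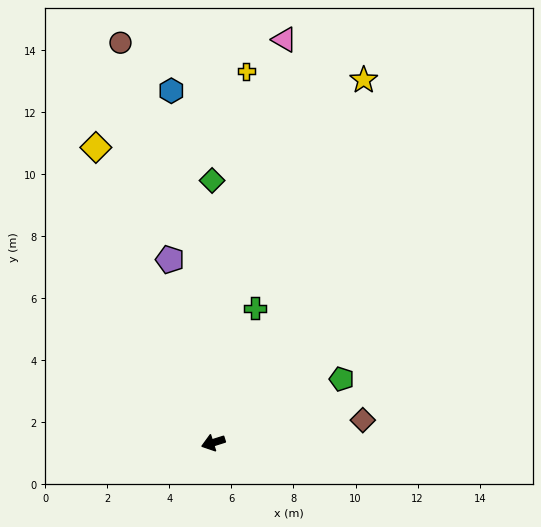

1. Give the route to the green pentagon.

turn right 171°, forward 4.6 m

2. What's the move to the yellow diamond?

turn right 86°, forward 10.2 m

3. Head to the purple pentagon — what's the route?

turn right 94°, forward 6.1 m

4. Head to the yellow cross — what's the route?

turn right 113°, forward 12.0 m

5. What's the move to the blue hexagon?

turn right 101°, forward 11.4 m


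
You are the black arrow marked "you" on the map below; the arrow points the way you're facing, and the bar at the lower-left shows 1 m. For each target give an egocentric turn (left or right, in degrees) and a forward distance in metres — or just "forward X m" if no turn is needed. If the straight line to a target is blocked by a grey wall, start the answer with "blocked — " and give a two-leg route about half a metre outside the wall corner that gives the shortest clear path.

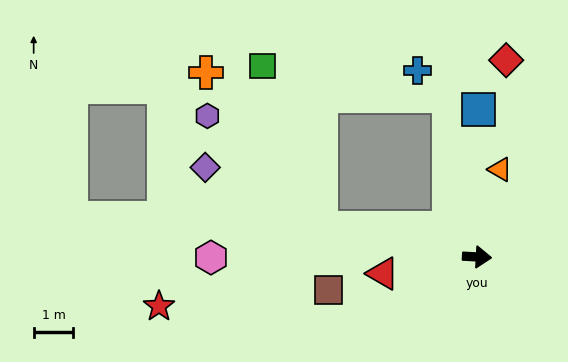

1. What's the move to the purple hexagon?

blocked — turn left 172°, forward 4.0 m, then turn right 33°, forward 4.0 m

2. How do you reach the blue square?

turn left 93°, forward 3.7 m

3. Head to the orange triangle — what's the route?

turn left 78°, forward 2.3 m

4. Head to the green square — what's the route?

blocked — turn left 172°, forward 4.0 m, then turn right 59°, forward 4.3 m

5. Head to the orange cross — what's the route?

blocked — turn left 172°, forward 4.0 m, then turn right 42°, forward 4.9 m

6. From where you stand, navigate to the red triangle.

turn right 167°, forward 2.4 m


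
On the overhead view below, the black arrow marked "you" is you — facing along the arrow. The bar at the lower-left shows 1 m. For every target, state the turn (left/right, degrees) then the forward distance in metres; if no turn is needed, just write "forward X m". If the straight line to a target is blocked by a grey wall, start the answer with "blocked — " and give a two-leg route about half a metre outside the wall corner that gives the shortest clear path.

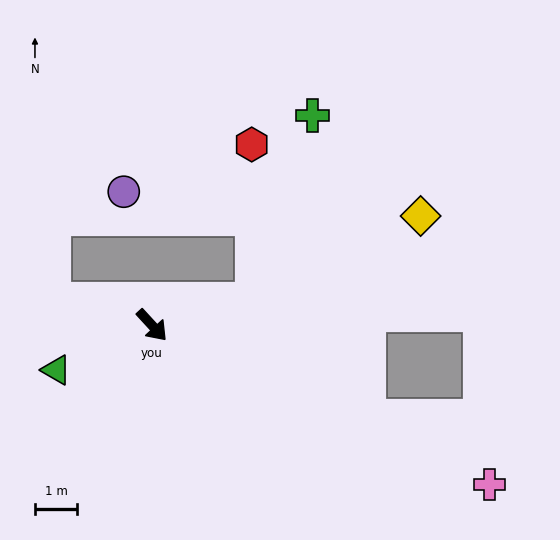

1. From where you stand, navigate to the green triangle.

turn right 108°, forward 2.5 m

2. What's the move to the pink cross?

turn left 22°, forward 8.8 m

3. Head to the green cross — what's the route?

blocked — turn left 62°, forward 2.5 m, then turn left 58°, forward 4.6 m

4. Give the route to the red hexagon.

blocked — turn left 62°, forward 2.5 m, then turn left 76°, forward 3.7 m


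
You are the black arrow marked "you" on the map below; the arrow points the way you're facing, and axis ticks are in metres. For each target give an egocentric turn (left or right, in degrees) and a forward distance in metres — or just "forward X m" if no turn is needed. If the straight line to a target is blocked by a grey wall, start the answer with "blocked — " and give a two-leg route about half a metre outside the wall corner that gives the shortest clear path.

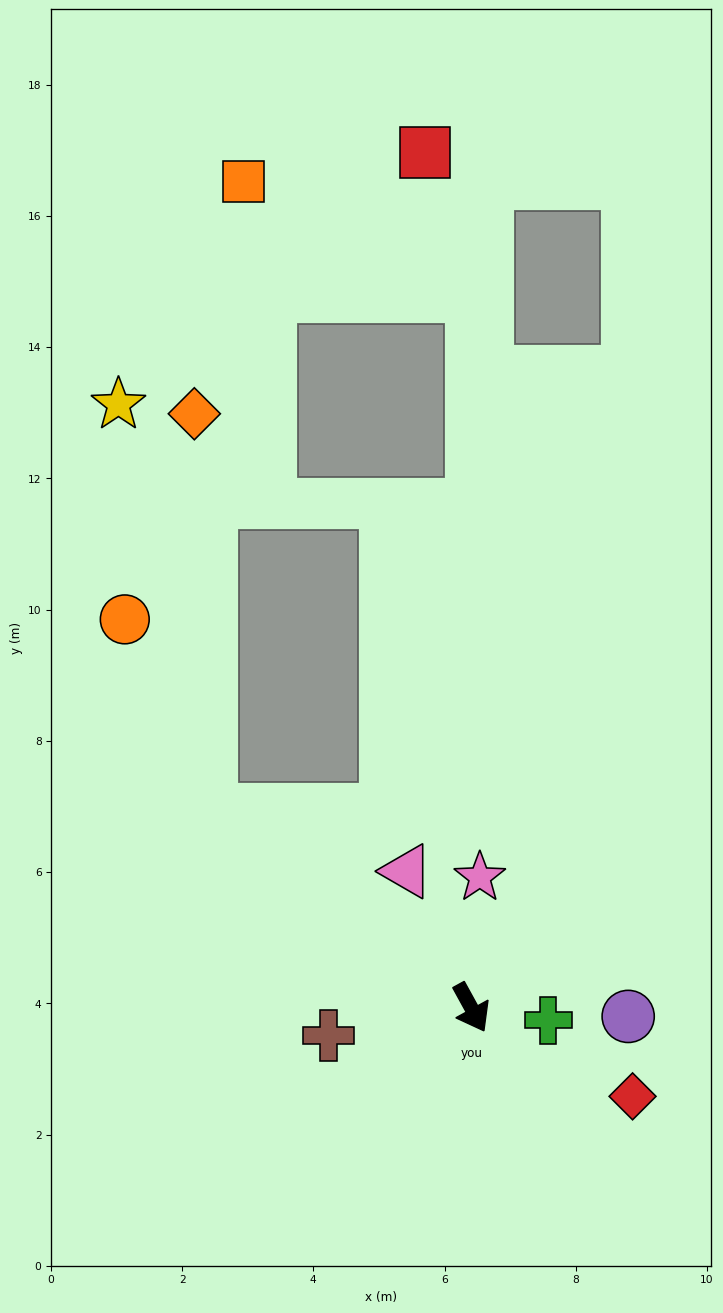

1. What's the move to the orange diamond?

blocked — turn right 156°, forward 5.0 m, then turn right 51°, forward 6.1 m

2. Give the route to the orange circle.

blocked — turn right 156°, forward 5.0 m, then turn right 29°, forward 3.2 m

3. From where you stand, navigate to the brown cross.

turn right 108°, forward 2.2 m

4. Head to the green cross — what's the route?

turn left 52°, forward 1.2 m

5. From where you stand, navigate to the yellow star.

blocked — turn right 156°, forward 5.0 m, then turn right 40°, forward 6.4 m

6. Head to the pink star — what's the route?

turn left 147°, forward 2.0 m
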